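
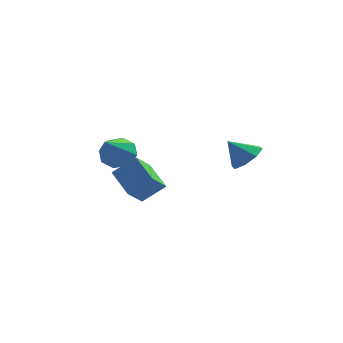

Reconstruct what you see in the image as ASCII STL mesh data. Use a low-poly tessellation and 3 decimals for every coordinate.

solid 
facet normal 0.670 -0.001 -0.742
outer loop
vertex 4.587 2.939 -0.674
vertex 4.045 2.96 -1.163
vertex 4.439 3.461 -0.808
endloop
endfacet
facet normal 0.225 0.302 0.927
outer loop
vertex 4.587 2.939 -0.674
vertex 4.439 3.461 -0.808
vertex 3.335 2.96 -0.377
endloop
endfacet
facet normal 0.670 -0.000 -0.743
outer loop
vertex 4.439 3.461 -0.808
vertex 4.045 2.96 -1.163
vertex 4.061 3.69 -1.149
endloop
endfacet
facet normal -0.103 0.769 0.631
outer loop
vertex 4.439 3.461 -0.808
vertex 4.061 3.69 -1.149
vertex 3.335 2.96 -0.377
endloop
endfacet
facet normal 0.670 -0.000 -0.742
outer loop
vertex 4.061 3.69 -1.149
vertex 4.045 2.96 -1.163
vertex 3.673 3.491 -1.499
endloop
endfacet
facet normal -0.583 0.788 0.198
outer loop
vertex 4.061 3.69 -1.149
vertex 3.673 3.491 -1.499
vertex 3.335 2.96 -0.377
endloop
endfacet
facet normal 0.671 0.000 -0.742
outer loop
vertex 3.673 3.491 -1.499
vertex 4.045 2.96 -1.163
vertex 3.504 2.981 -1.652
endloop
endfacet
facet normal -0.932 0.344 -0.118
outer loop
vertex 3.673 3.491 -1.499
vertex 3.504 2.981 -1.652
vertex 3.335 2.96 -0.377
endloop
endfacet
facet normal 0.671 -0.000 -0.742
outer loop
vertex 3.504 2.981 -1.652
vertex 4.045 2.96 -1.163
vertex 3.651 2.459 -1.519
endloop
endfacet
facet normal -0.945 -0.299 -0.130
outer loop
vertex 3.504 2.981 -1.652
vertex 3.651 2.459 -1.519
vertex 3.335 2.96 -0.377
endloop
endfacet
facet normal 0.671 -0.000 -0.742
outer loop
vertex 3.651 2.459 -1.519
vertex 4.045 2.96 -1.163
vertex 4.029 2.23 -1.177
endloop
endfacet
facet normal -0.617 -0.769 0.167
outer loop
vertex 3.651 2.459 -1.519
vertex 4.029 2.23 -1.177
vertex 3.335 2.96 -0.377
endloop
endfacet
facet normal 0.669 -0.000 -0.743
outer loop
vertex 4.029 2.23 -1.177
vertex 4.045 2.96 -1.163
vertex 4.417 2.429 -0.828
endloop
endfacet
facet normal -0.136 -0.788 0.601
outer loop
vertex 4.029 2.23 -1.177
vertex 4.417 2.429 -0.828
vertex 3.335 2.96 -0.377
endloop
endfacet
facet normal 0.670 0.001 -0.742
outer loop
vertex 4.417 2.429 -0.828
vertex 4.045 2.96 -1.163
vertex 4.587 2.939 -0.674
endloop
endfacet
facet normal 0.211 -0.346 0.914
outer loop
vertex 4.417 2.429 -0.828
vertex 4.587 2.939 -0.674
vertex 3.335 2.96 -0.377
endloop
endfacet
facet normal 0.152 0.745 -0.649
outer loop
vertex 0.117 2.747 -1.171
vertex -0.598 2.899 -1.164
vertex -0.02 3.119 -0.776
endloop
endfacet
facet normal 0.838 -0.221 0.499
outer loop
vertex 0.117 2.747 -1.171
vertex -0.02 3.119 -0.776
vertex -0.862 1.601 -0.036
endloop
endfacet
facet normal 0.152 0.745 -0.649
outer loop
vertex -0.02 3.119 -0.776
vertex -0.598 2.899 -1.164
vertex -0.494 3.361 -0.609
endloop
endfacet
facet normal 0.416 0.202 0.887
outer loop
vertex -0.02 3.119 -0.776
vertex -0.494 3.361 -0.609
vertex -0.862 1.601 -0.036
endloop
endfacet
facet normal 0.152 0.745 -0.649
outer loop
vertex -0.494 3.361 -0.609
vertex -0.598 2.899 -1.164
vertex -1.03 3.333 -0.767
endloop
endfacet
facet normal -0.282 0.350 0.893
outer loop
vertex -0.494 3.361 -0.609
vertex -1.03 3.333 -0.767
vertex -0.862 1.601 -0.036
endloop
endfacet
facet normal 0.152 0.745 -0.649
outer loop
vertex -1.03 3.333 -0.767
vertex -0.598 2.899 -1.164
vertex -1.312 3.05 -1.158
endloop
endfacet
facet normal -0.847 0.135 0.514
outer loop
vertex -1.03 3.333 -0.767
vertex -1.312 3.05 -1.158
vertex -0.862 1.601 -0.036
endloop
endfacet
facet normal 0.152 0.746 -0.648
outer loop
vertex -1.312 3.05 -1.158
vertex -0.598 2.899 -1.164
vertex -1.175 2.679 -1.553
endloop
endfacet
facet normal -0.948 -0.318 -0.030
outer loop
vertex -1.312 3.05 -1.158
vertex -1.175 2.679 -1.553
vertex -0.862 1.601 -0.036
endloop
endfacet
facet normal 0.153 0.746 -0.648
outer loop
vertex -1.175 2.679 -1.553
vertex -0.598 2.899 -1.164
vertex -0.701 2.437 -1.72
endloop
endfacet
facet normal -0.526 -0.741 -0.418
outer loop
vertex -1.175 2.679 -1.553
vertex -0.701 2.437 -1.72
vertex -0.862 1.601 -0.036
endloop
endfacet
facet normal 0.152 0.746 -0.648
outer loop
vertex -0.701 2.437 -1.72
vertex -0.598 2.899 -1.164
vertex -0.166 2.465 -1.562
endloop
endfacet
facet normal 0.172 -0.889 -0.425
outer loop
vertex -0.701 2.437 -1.72
vertex -0.166 2.465 -1.562
vertex -0.862 1.601 -0.036
endloop
endfacet
facet normal 0.152 0.746 -0.648
outer loop
vertex -0.166 2.465 -1.562
vertex -0.598 2.899 -1.164
vertex 0.117 2.747 -1.171
endloop
endfacet
facet normal 0.736 -0.675 -0.046
outer loop
vertex -0.166 2.465 -1.562
vertex 0.117 2.747 -1.171
vertex -0.862 1.601 -0.036
endloop
endfacet
facet normal -0.376 -0.649 0.661
outer loop
vertex 1.024 0.092 -1.0
vertex 0.321 1.046 -0.463
vertex 0.203 -0.127 -1.683
endloop
endfacet
facet normal 0.539 -0.734 -0.413
outer loop
vertex 0.599 0.554 -2.377
vertex 1.024 0.092 -1.0
vertex 0.203 -0.127 -1.683
endloop
endfacet
facet normal -0.377 -0.649 0.661
outer loop
vertex 0.203 -0.127 -1.683
vertex 0.321 1.046 -0.463
vertex -0.499 0.826 -1.147
endloop
endfacet
facet normal -0.752 -0.202 -0.627
outer loop
vertex -0.499 0.826 -1.147
vertex 0.599 0.554 -2.377
vertex 0.203 -0.127 -1.683
endloop
endfacet
facet normal 0.752 0.201 0.627
outer loop
vertex 1.024 0.092 -1.0
vertex 0.717 1.727 -1.157
vertex 0.321 1.046 -0.463
endloop
endfacet
facet normal 0.541 -0.733 -0.413
outer loop
vertex 1.419 0.774 -1.693
vertex 1.024 0.092 -1.0
vertex 0.599 0.554 -2.377
endloop
endfacet
facet normal 0.752 0.201 0.627
outer loop
vertex 1.419 0.774 -1.693
vertex 0.717 1.727 -1.157
vertex 1.024 0.092 -1.0
endloop
endfacet
facet normal -0.540 0.734 0.412
outer loop
vertex 0.321 1.046 -0.463
vertex 0.717 1.727 -1.157
vertex -0.499 0.826 -1.147
endloop
endfacet
facet normal -0.752 -0.201 -0.627
outer loop
vertex -0.104 1.508 -1.84
vertex 0.599 0.554 -2.377
vertex -0.499 0.826 -1.147
endloop
endfacet
facet normal -0.540 0.733 0.414
outer loop
vertex -0.499 0.826 -1.147
vertex 0.717 1.727 -1.157
vertex -0.104 1.508 -1.84
endloop
endfacet
facet normal 0.377 0.649 -0.661
outer loop
vertex -0.104 1.508 -1.84
vertex 1.419 0.774 -1.693
vertex 0.599 0.554 -2.377
endloop
endfacet
facet normal 0.377 0.649 -0.661
outer loop
vertex 0.717 1.727 -1.157
vertex 1.419 0.774 -1.693
vertex -0.104 1.508 -1.84
endloop
endfacet

endsolid


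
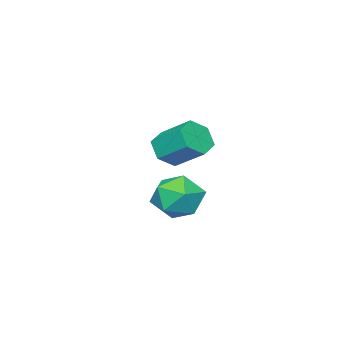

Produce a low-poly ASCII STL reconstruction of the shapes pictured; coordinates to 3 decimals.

solid 
facet normal 0.026 -0.838 -0.545
outer loop
vertex -0.273 -0.239 -2.393
vertex -0.91 0.054 -2.874
vertex -0.104 0.219 -3.089
endloop
endfacet
facet normal 0.980 -0.087 0.180
outer loop
vertex -0.273 -0.239 -2.393
vertex -0.104 0.219 -3.089
vertex -0.314 1.092 -1.526
endloop
endfacet
facet normal 0.980 -0.087 0.180
outer loop
vertex -0.314 1.092 -1.526
vertex -0.104 0.219 -3.089
vertex -0.145 1.551 -2.221
endloop
endfacet
facet normal -0.026 0.837 0.547
outer loop
vertex -0.314 1.092 -1.526
vertex -0.145 1.551 -2.221
vertex -0.95 1.386 -2.006
endloop
endfacet
facet normal 0.026 -0.838 -0.546
outer loop
vertex -0.104 0.219 -3.089
vertex -0.91 0.054 -2.874
vertex -0.741 0.512 -3.569
endloop
endfacet
facet normal 0.661 0.424 -0.619
outer loop
vertex -0.104 0.219 -3.089
vertex -0.741 0.512 -3.569
vertex -0.145 1.551 -2.221
endloop
endfacet
facet normal 0.662 0.423 -0.619
outer loop
vertex -0.145 1.551 -2.221
vertex -0.741 0.512 -3.569
vertex -0.781 1.844 -2.702
endloop
endfacet
facet normal -0.026 0.838 0.545
outer loop
vertex -0.145 1.551 -2.221
vertex -0.781 1.844 -2.702
vertex -0.95 1.386 -2.006
endloop
endfacet
facet normal 0.025 -0.838 -0.546
outer loop
vertex -0.741 0.512 -3.569
vertex -0.91 0.054 -2.874
vertex -1.546 0.348 -3.354
endloop
endfacet
facet normal -0.317 0.511 -0.799
outer loop
vertex -0.741 0.512 -3.569
vertex -1.546 0.348 -3.354
vertex -0.781 1.844 -2.702
endloop
endfacet
facet normal -0.318 0.511 -0.799
outer loop
vertex -0.781 1.844 -2.702
vertex -1.546 0.348 -3.354
vertex -1.587 1.679 -2.487
endloop
endfacet
facet normal -0.026 0.838 0.545
outer loop
vertex -0.781 1.844 -2.702
vertex -1.587 1.679 -2.487
vertex -0.95 1.386 -2.006
endloop
endfacet
facet normal 0.026 -0.837 -0.547
outer loop
vertex -1.546 0.348 -3.354
vertex -0.91 0.054 -2.874
vertex -1.715 -0.111 -2.659
endloop
endfacet
facet normal -0.980 0.087 -0.181
outer loop
vertex -1.546 0.348 -3.354
vertex -1.715 -0.111 -2.659
vertex -1.587 1.679 -2.487
endloop
endfacet
facet normal -0.980 0.087 -0.180
outer loop
vertex -1.587 1.679 -2.487
vertex -1.715 -0.111 -2.659
vertex -1.756 1.221 -1.791
endloop
endfacet
facet normal -0.026 0.838 0.545
outer loop
vertex -1.587 1.679 -2.487
vertex -1.756 1.221 -1.791
vertex -0.95 1.386 -2.006
endloop
endfacet
facet normal 0.026 -0.838 -0.545
outer loop
vertex -1.715 -0.111 -2.659
vertex -0.91 0.054 -2.874
vertex -1.079 -0.404 -2.178
endloop
endfacet
facet normal -0.662 -0.423 0.618
outer loop
vertex -1.715 -0.111 -2.659
vertex -1.079 -0.404 -2.178
vertex -1.756 1.221 -1.791
endloop
endfacet
facet normal -0.661 -0.423 0.619
outer loop
vertex -1.756 1.221 -1.791
vertex -1.079 -0.404 -2.178
vertex -1.119 0.928 -1.311
endloop
endfacet
facet normal -0.026 0.838 0.546
outer loop
vertex -1.756 1.221 -1.791
vertex -1.119 0.928 -1.311
vertex -0.95 1.386 -2.006
endloop
endfacet
facet normal 0.026 -0.838 -0.545
outer loop
vertex -1.079 -0.404 -2.178
vertex -0.91 0.054 -2.874
vertex -0.273 -0.239 -2.393
endloop
endfacet
facet normal 0.318 -0.511 0.799
outer loop
vertex -1.079 -0.404 -2.178
vertex -0.273 -0.239 -2.393
vertex -1.119 0.928 -1.311
endloop
endfacet
facet normal 0.317 -0.511 0.799
outer loop
vertex -1.119 0.928 -1.311
vertex -0.273 -0.239 -2.393
vertex -0.314 1.092 -1.526
endloop
endfacet
facet normal -0.025 0.838 0.546
outer loop
vertex -1.119 0.928 -1.311
vertex -0.314 1.092 -1.526
vertex -0.95 1.386 -2.006
endloop
endfacet
facet normal -0.918 0.397 -0.005
outer loop
vertex 2.438 4.091 -3.774
vertex 2.247 3.662 -2.845
vertex 2.66 4.616 -2.903
endloop
endfacet
facet normal -0.460 0.807 -0.369
outer loop
vertex 2.438 4.091 -3.774
vertex 2.66 4.616 -2.903
vertex 3.326 4.63 -3.703
endloop
endfacet
facet normal -0.180 0.413 -0.893
outer loop
vertex 2.438 4.091 -3.774
vertex 3.326 4.63 -3.703
vertex 3.323 3.685 -4.14
endloop
endfacet
facet normal -0.463 -0.240 -0.853
outer loop
vertex 2.438 4.091 -3.774
vertex 3.323 3.685 -4.14
vertex 2.656 3.087 -3.61
endloop
endfacet
facet normal -0.919 -0.249 -0.304
outer loop
vertex 2.438 4.091 -3.774
vertex 2.656 3.087 -3.61
vertex 2.247 3.662 -2.845
endloop
endfacet
facet normal 0.068 0.995 0.074
outer loop
vertex 3.326 4.63 -3.703
vertex 2.66 4.616 -2.903
vertex 3.684 4.533 -2.73
endloop
endfacet
facet normal -0.672 0.331 0.662
outer loop
vertex 2.66 4.616 -2.903
vertex 2.247 3.662 -2.845
vertex 3.017 3.935 -2.2
endloop
endfacet
facet normal -0.675 -0.716 0.177
outer loop
vertex 2.247 3.662 -2.845
vertex 2.656 3.087 -3.61
vertex 3.014 2.99 -2.637
endloop
endfacet
facet normal 0.063 -0.701 -0.711
outer loop
vertex 2.656 3.087 -3.61
vertex 3.323 3.685 -4.14
vertex 3.68 3.004 -3.437
endloop
endfacet
facet normal 0.522 0.357 -0.775
outer loop
vertex 3.323 3.685 -4.14
vertex 3.326 4.63 -3.703
vertex 4.093 3.958 -3.495
endloop
endfacet
facet normal 0.463 0.240 0.853
outer loop
vertex 3.902 3.529 -2.566
vertex 3.684 4.533 -2.73
vertex 3.017 3.935 -2.2
endloop
endfacet
facet normal 0.180 -0.413 0.893
outer loop
vertex 3.902 3.529 -2.566
vertex 3.017 3.935 -2.2
vertex 3.014 2.99 -2.637
endloop
endfacet
facet normal 0.460 -0.807 0.369
outer loop
vertex 3.902 3.529 -2.566
vertex 3.014 2.99 -2.637
vertex 3.68 3.004 -3.437
endloop
endfacet
facet normal 0.918 -0.397 0.005
outer loop
vertex 3.902 3.529 -2.566
vertex 3.68 3.004 -3.437
vertex 4.093 3.958 -3.495
endloop
endfacet
facet normal 0.919 0.249 0.304
outer loop
vertex 3.902 3.529 -2.566
vertex 4.093 3.958 -3.495
vertex 3.684 4.533 -2.73
endloop
endfacet
facet normal -0.063 0.701 0.711
outer loop
vertex 3.017 3.935 -2.2
vertex 3.684 4.533 -2.73
vertex 2.66 4.616 -2.903
endloop
endfacet
facet normal -0.522 -0.357 0.775
outer loop
vertex 3.014 2.99 -2.637
vertex 3.017 3.935 -2.2
vertex 2.247 3.662 -2.845
endloop
endfacet
facet normal -0.068 -0.995 -0.074
outer loop
vertex 3.68 3.004 -3.437
vertex 3.014 2.99 -2.637
vertex 2.656 3.087 -3.61
endloop
endfacet
facet normal 0.672 -0.331 -0.662
outer loop
vertex 4.093 3.958 -3.495
vertex 3.68 3.004 -3.437
vertex 3.323 3.685 -4.14
endloop
endfacet
facet normal 0.675 0.716 -0.177
outer loop
vertex 3.684 4.533 -2.73
vertex 4.093 3.958 -3.495
vertex 3.326 4.63 -3.703
endloop
endfacet

endsolid


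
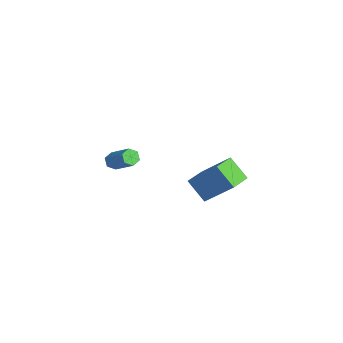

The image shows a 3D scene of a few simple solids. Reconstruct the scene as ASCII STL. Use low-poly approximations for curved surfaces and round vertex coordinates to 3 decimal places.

solid 
facet normal -0.588 0.791 -0.167
outer loop
vertex 3.128 3.138 1.09
vertex 4.098 3.639 0.047
vertex 2.068 2.028 -0.43
endloop
endfacet
facet normal -0.643 -0.332 0.691
outer loop
vertex 2.922 0.881 -0.187
vertex 3.128 3.138 1.09
vertex 2.068 2.028 -0.43
endloop
endfacet
facet normal -0.588 0.791 -0.167
outer loop
vertex 2.068 2.028 -0.43
vertex 4.098 3.639 0.047
vertex 3.038 2.529 -1.473
endloop
endfacet
facet normal -0.491 -0.514 -0.703
outer loop
vertex 3.038 2.529 -1.473
vertex 2.922 0.881 -0.187
vertex 2.068 2.028 -0.43
endloop
endfacet
facet normal 0.491 0.514 0.703
outer loop
vertex 3.128 3.138 1.09
vertex 4.952 2.492 0.29
vertex 4.098 3.639 0.047
endloop
endfacet
facet normal -0.643 -0.332 0.691
outer loop
vertex 3.982 1.991 1.333
vertex 3.128 3.138 1.09
vertex 2.922 0.881 -0.187
endloop
endfacet
facet normal 0.491 0.514 0.703
outer loop
vertex 3.982 1.991 1.333
vertex 4.952 2.492 0.29
vertex 3.128 3.138 1.09
endloop
endfacet
facet normal 0.643 0.332 -0.691
outer loop
vertex 4.098 3.639 0.047
vertex 4.952 2.492 0.29
vertex 3.038 2.529 -1.473
endloop
endfacet
facet normal -0.491 -0.514 -0.703
outer loop
vertex 3.892 1.382 -1.23
vertex 2.922 0.881 -0.187
vertex 3.038 2.529 -1.473
endloop
endfacet
facet normal 0.643 0.332 -0.691
outer loop
vertex 3.038 2.529 -1.473
vertex 4.952 2.492 0.29
vertex 3.892 1.382 -1.23
endloop
endfacet
facet normal 0.588 -0.791 0.167
outer loop
vertex 3.892 1.382 -1.23
vertex 3.982 1.991 1.333
vertex 2.922 0.881 -0.187
endloop
endfacet
facet normal 0.588 -0.791 0.167
outer loop
vertex 4.952 2.492 0.29
vertex 3.982 1.991 1.333
vertex 3.892 1.382 -1.23
endloop
endfacet
facet normal -0.742 -0.268 -0.615
outer loop
vertex -2.977 -0.741 -2.99
vertex -3.338 -0.722 -2.563
vertex -3.246 -0.265 -2.873
endloop
endfacet
facet normal 0.467 0.451 -0.761
outer loop
vertex -2.977 -0.741 -2.99
vertex -3.246 -0.265 -2.873
vertex -1.641 -0.258 -1.885
endloop
endfacet
facet normal 0.467 0.450 -0.761
outer loop
vertex -1.641 -0.258 -1.885
vertex -3.246 -0.265 -2.873
vertex -1.91 0.219 -1.768
endloop
endfacet
facet normal 0.743 0.268 0.614
outer loop
vertex -1.641 -0.258 -1.885
vertex -1.91 0.219 -1.768
vertex -2.002 -0.238 -1.457
endloop
endfacet
facet normal -0.743 -0.267 -0.614
outer loop
vertex -3.246 -0.265 -2.873
vertex -3.338 -0.722 -2.563
vertex -3.607 -0.245 -2.445
endloop
endfacet
facet normal -0.183 0.963 -0.200
outer loop
vertex -3.246 -0.265 -2.873
vertex -3.607 -0.245 -2.445
vertex -1.91 0.219 -1.768
endloop
endfacet
facet normal -0.184 0.963 -0.198
outer loop
vertex -1.91 0.219 -1.768
vertex -3.607 -0.245 -2.445
vertex -2.271 0.238 -1.34
endloop
endfacet
facet normal 0.742 0.268 0.614
outer loop
vertex -1.91 0.219 -1.768
vertex -2.271 0.238 -1.34
vertex -2.002 -0.238 -1.457
endloop
endfacet
facet normal -0.743 -0.267 -0.614
outer loop
vertex -3.607 -0.245 -2.445
vertex -3.338 -0.722 -2.563
vertex -3.699 -0.702 -2.135
endloop
endfacet
facet normal -0.650 0.512 0.562
outer loop
vertex -3.607 -0.245 -2.445
vertex -3.699 -0.702 -2.135
vertex -2.271 0.238 -1.34
endloop
endfacet
facet normal -0.650 0.512 0.562
outer loop
vertex -2.271 0.238 -1.34
vertex -3.699 -0.702 -2.135
vertex -2.363 -0.219 -1.03
endloop
endfacet
facet normal 0.742 0.268 0.615
outer loop
vertex -2.271 0.238 -1.34
vertex -2.363 -0.219 -1.03
vertex -2.002 -0.238 -1.457
endloop
endfacet
facet normal -0.743 -0.268 -0.614
outer loop
vertex -3.699 -0.702 -2.135
vertex -3.338 -0.722 -2.563
vertex -3.43 -1.179 -2.252
endloop
endfacet
facet normal -0.467 -0.450 0.761
outer loop
vertex -3.699 -0.702 -2.135
vertex -3.43 -1.179 -2.252
vertex -2.363 -0.219 -1.03
endloop
endfacet
facet normal -0.466 -0.451 0.761
outer loop
vertex -2.363 -0.219 -1.03
vertex -3.43 -1.179 -2.252
vertex -2.094 -0.695 -1.147
endloop
endfacet
facet normal 0.742 0.268 0.615
outer loop
vertex -2.363 -0.219 -1.03
vertex -2.094 -0.695 -1.147
vertex -2.002 -0.238 -1.457
endloop
endfacet
facet normal -0.742 -0.268 -0.614
outer loop
vertex -3.43 -1.179 -2.252
vertex -3.338 -0.722 -2.563
vertex -3.069 -1.198 -2.68
endloop
endfacet
facet normal 0.185 -0.963 0.198
outer loop
vertex -3.43 -1.179 -2.252
vertex -3.069 -1.198 -2.68
vertex -2.094 -0.695 -1.147
endloop
endfacet
facet normal 0.183 -0.963 0.199
outer loop
vertex -2.094 -0.695 -1.147
vertex -3.069 -1.198 -2.68
vertex -1.733 -0.715 -1.575
endloop
endfacet
facet normal 0.743 0.267 0.614
outer loop
vertex -2.094 -0.695 -1.147
vertex -1.733 -0.715 -1.575
vertex -2.002 -0.238 -1.457
endloop
endfacet
facet normal -0.742 -0.268 -0.615
outer loop
vertex -3.069 -1.198 -2.68
vertex -3.338 -0.722 -2.563
vertex -2.977 -0.741 -2.99
endloop
endfacet
facet normal 0.650 -0.512 -0.562
outer loop
vertex -3.069 -1.198 -2.68
vertex -2.977 -0.741 -2.99
vertex -1.733 -0.715 -1.575
endloop
endfacet
facet normal 0.650 -0.512 -0.562
outer loop
vertex -1.733 -0.715 -1.575
vertex -2.977 -0.741 -2.99
vertex -1.641 -0.258 -1.885
endloop
endfacet
facet normal 0.743 0.267 0.614
outer loop
vertex -1.733 -0.715 -1.575
vertex -1.641 -0.258 -1.885
vertex -2.002 -0.238 -1.457
endloop
endfacet

endsolid


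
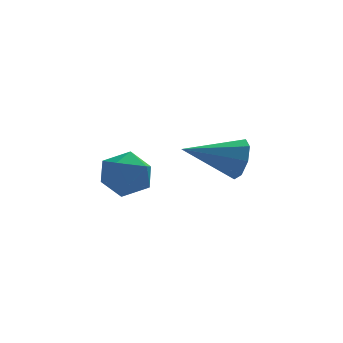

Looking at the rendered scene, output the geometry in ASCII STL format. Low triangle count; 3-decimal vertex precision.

solid 
facet normal 0.953 -0.011 -0.302
outer loop
vertex 0.847 0.552 -3.018
vertex 0.61 0.948 -3.78
vertex 0.868 1.232 -2.977
endloop
endfacet
facet normal -0.065 -0.058 0.996
outer loop
vertex 0.847 0.552 -3.018
vertex 0.868 1.232 -2.977
vertex -1.41 0.972 -3.14
endloop
endfacet
facet normal 0.953 -0.013 -0.302
outer loop
vertex 0.868 1.232 -2.977
vertex 0.61 0.948 -3.78
vertex 0.739 1.745 -3.406
endloop
endfacet
facet normal -0.126 0.618 0.776
outer loop
vertex 0.868 1.232 -2.977
vertex 0.739 1.745 -3.406
vertex -1.41 0.972 -3.14
endloop
endfacet
facet normal 0.953 -0.012 -0.302
outer loop
vertex 0.739 1.745 -3.406
vertex 0.61 0.948 -3.78
vertex 0.534 1.791 -4.054
endloop
endfacet
facet normal -0.315 0.934 0.166
outer loop
vertex 0.739 1.745 -3.406
vertex 0.534 1.791 -4.054
vertex -1.41 0.972 -3.14
endloop
endfacet
facet normal 0.953 -0.012 -0.302
outer loop
vertex 0.534 1.791 -4.054
vertex 0.61 0.948 -3.78
vertex 0.374 1.343 -4.542
endloop
endfacet
facet normal -0.522 0.707 -0.477
outer loop
vertex 0.534 1.791 -4.054
vertex 0.374 1.343 -4.542
vertex -1.41 0.972 -3.14
endloop
endfacet
facet normal 0.954 -0.011 -0.301
outer loop
vertex 0.374 1.343 -4.542
vertex 0.61 0.948 -3.78
vertex 0.353 0.663 -4.583
endloop
endfacet
facet normal -0.625 0.066 -0.778
outer loop
vertex 0.374 1.343 -4.542
vertex 0.353 0.663 -4.583
vertex -1.41 0.972 -3.14
endloop
endfacet
facet normal 0.954 -0.012 -0.301
outer loop
vertex 0.353 0.663 -4.583
vertex 0.61 0.948 -3.78
vertex 0.482 0.15 -4.154
endloop
endfacet
facet normal -0.564 -0.609 -0.558
outer loop
vertex 0.353 0.663 -4.583
vertex 0.482 0.15 -4.154
vertex -1.41 0.972 -3.14
endloop
endfacet
facet normal 0.953 -0.011 -0.302
outer loop
vertex 0.482 0.15 -4.154
vertex 0.61 0.948 -3.78
vertex 0.687 0.104 -3.506
endloop
endfacet
facet normal -0.374 -0.926 0.053
outer loop
vertex 0.482 0.15 -4.154
vertex 0.687 0.104 -3.506
vertex -1.41 0.972 -3.14
endloop
endfacet
facet normal 0.953 -0.011 -0.302
outer loop
vertex 0.687 0.104 -3.506
vertex 0.61 0.948 -3.78
vertex 0.847 0.552 -3.018
endloop
endfacet
facet normal -0.168 -0.698 0.696
outer loop
vertex 0.687 0.104 -3.506
vertex 0.847 0.552 -3.018
vertex -1.41 0.972 -3.14
endloop
endfacet
facet normal -0.177 0.765 0.619
outer loop
vertex -3.689 -0.977 -2.725
vertex -4.451 -1.459 -2.347
vertex -3.561 -1.568 -1.957
endloop
endfacet
facet normal 0.519 0.717 0.465
outer loop
vertex -3.689 -0.977 -2.725
vertex -3.561 -1.568 -1.957
vertex -2.91 -1.566 -2.686
endloop
endfacet
facet normal 0.593 0.768 -0.242
outer loop
vertex -3.689 -0.977 -2.725
vertex -2.91 -1.566 -2.686
vertex -3.397 -1.455 -3.526
endloop
endfacet
facet normal -0.057 0.848 -0.527
outer loop
vertex -3.689 -0.977 -2.725
vertex -3.397 -1.455 -3.526
vertex -4.35 -1.389 -3.317
endloop
endfacet
facet normal -0.533 0.846 0.006
outer loop
vertex -3.689 -0.977 -2.725
vertex -4.35 -1.389 -3.317
vertex -4.451 -1.459 -2.347
endloop
endfacet
facet normal 0.744 0.070 0.665
outer loop
vertex -2.91 -1.566 -2.686
vertex -3.561 -1.568 -1.957
vertex -3.19 -2.411 -2.283
endloop
endfacet
facet normal -0.382 0.148 0.912
outer loop
vertex -3.561 -1.568 -1.957
vertex -4.451 -1.459 -2.347
vertex -4.143 -2.345 -2.074
endloop
endfacet
facet normal -0.957 0.279 -0.079
outer loop
vertex -4.451 -1.459 -2.347
vertex -4.35 -1.389 -3.317
vertex -4.63 -2.234 -2.914
endloop
endfacet
facet normal -0.187 0.282 -0.941
outer loop
vertex -4.35 -1.389 -3.317
vertex -3.397 -1.455 -3.526
vertex -3.979 -2.232 -3.643
endloop
endfacet
facet normal 0.864 0.152 -0.481
outer loop
vertex -3.397 -1.455 -3.526
vertex -2.91 -1.566 -2.686
vertex -3.089 -2.341 -3.253
endloop
endfacet
facet normal 0.057 -0.848 0.527
outer loop
vertex -3.851 -2.823 -2.875
vertex -3.19 -2.411 -2.283
vertex -4.143 -2.345 -2.074
endloop
endfacet
facet normal -0.593 -0.768 0.242
outer loop
vertex -3.851 -2.823 -2.875
vertex -4.143 -2.345 -2.074
vertex -4.63 -2.234 -2.914
endloop
endfacet
facet normal -0.519 -0.717 -0.465
outer loop
vertex -3.851 -2.823 -2.875
vertex -4.63 -2.234 -2.914
vertex -3.979 -2.232 -3.643
endloop
endfacet
facet normal 0.177 -0.765 -0.619
outer loop
vertex -3.851 -2.823 -2.875
vertex -3.979 -2.232 -3.643
vertex -3.089 -2.341 -3.253
endloop
endfacet
facet normal 0.533 -0.846 -0.006
outer loop
vertex -3.851 -2.823 -2.875
vertex -3.089 -2.341 -3.253
vertex -3.19 -2.411 -2.283
endloop
endfacet
facet normal 0.187 -0.282 0.941
outer loop
vertex -4.143 -2.345 -2.074
vertex -3.19 -2.411 -2.283
vertex -3.561 -1.568 -1.957
endloop
endfacet
facet normal -0.864 -0.152 0.481
outer loop
vertex -4.63 -2.234 -2.914
vertex -4.143 -2.345 -2.074
vertex -4.451 -1.459 -2.347
endloop
endfacet
facet normal -0.744 -0.070 -0.665
outer loop
vertex -3.979 -2.232 -3.643
vertex -4.63 -2.234 -2.914
vertex -4.35 -1.389 -3.317
endloop
endfacet
facet normal 0.382 -0.148 -0.912
outer loop
vertex -3.089 -2.341 -3.253
vertex -3.979 -2.232 -3.643
vertex -3.397 -1.455 -3.526
endloop
endfacet
facet normal 0.957 -0.279 0.079
outer loop
vertex -3.19 -2.411 -2.283
vertex -3.089 -2.341 -3.253
vertex -2.91 -1.566 -2.686
endloop
endfacet

endsolid


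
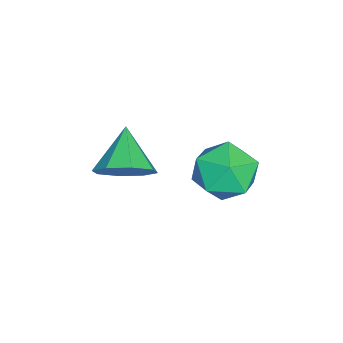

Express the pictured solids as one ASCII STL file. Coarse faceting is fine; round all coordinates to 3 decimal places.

solid 
facet normal -0.639 0.501 0.583
outer loop
vertex -3.303 2.134 0.953
vertex -2.714 1.785 1.898
vertex -2.422 2.78 1.363
endloop
endfacet
facet normal -0.574 0.817 -0.054
outer loop
vertex -3.303 2.134 0.953
vertex -2.422 2.78 1.363
vertex -2.543 2.619 0.213
endloop
endfacet
facet normal -0.758 0.343 -0.554
outer loop
vertex -3.303 2.134 0.953
vertex -2.543 2.619 0.213
vertex -2.91 1.526 0.038
endloop
endfacet
facet normal -0.937 -0.265 -0.227
outer loop
vertex -3.303 2.134 0.953
vertex -2.91 1.526 0.038
vertex -3.016 1.01 1.079
endloop
endfacet
facet normal -0.863 -0.167 0.476
outer loop
vertex -3.303 2.134 0.953
vertex -3.016 1.01 1.079
vertex -2.714 1.785 1.898
endloop
endfacet
facet normal 0.114 0.982 -0.150
outer loop
vertex -2.543 2.619 0.213
vertex -2.422 2.78 1.363
vertex -1.484 2.57 0.701
endloop
endfacet
facet normal 0.010 0.471 0.882
outer loop
vertex -2.422 2.78 1.363
vertex -2.714 1.785 1.898
vertex -1.59 2.054 1.742
endloop
endfacet
facet normal -0.355 -0.610 0.708
outer loop
vertex -2.714 1.785 1.898
vertex -3.016 1.01 1.079
vertex -1.957 0.961 1.567
endloop
endfacet
facet normal -0.475 -0.768 -0.429
outer loop
vertex -3.016 1.01 1.079
vertex -2.91 1.526 0.038
vertex -2.078 0.8 0.417
endloop
endfacet
facet normal -0.185 0.216 -0.959
outer loop
vertex -2.91 1.526 0.038
vertex -2.543 2.619 0.213
vertex -1.786 1.795 -0.118
endloop
endfacet
facet normal 0.937 0.265 0.227
outer loop
vertex -1.197 1.446 0.827
vertex -1.484 2.57 0.701
vertex -1.59 2.054 1.742
endloop
endfacet
facet normal 0.758 -0.343 0.554
outer loop
vertex -1.197 1.446 0.827
vertex -1.59 2.054 1.742
vertex -1.957 0.961 1.567
endloop
endfacet
facet normal 0.574 -0.817 0.054
outer loop
vertex -1.197 1.446 0.827
vertex -1.957 0.961 1.567
vertex -2.078 0.8 0.417
endloop
endfacet
facet normal 0.639 -0.501 -0.583
outer loop
vertex -1.197 1.446 0.827
vertex -2.078 0.8 0.417
vertex -1.786 1.795 -0.118
endloop
endfacet
facet normal 0.863 0.167 -0.476
outer loop
vertex -1.197 1.446 0.827
vertex -1.786 1.795 -0.118
vertex -1.484 2.57 0.701
endloop
endfacet
facet normal 0.475 0.768 0.429
outer loop
vertex -1.59 2.054 1.742
vertex -1.484 2.57 0.701
vertex -2.422 2.78 1.363
endloop
endfacet
facet normal 0.185 -0.216 0.959
outer loop
vertex -1.957 0.961 1.567
vertex -1.59 2.054 1.742
vertex -2.714 1.785 1.898
endloop
endfacet
facet normal -0.114 -0.982 0.150
outer loop
vertex -2.078 0.8 0.417
vertex -1.957 0.961 1.567
vertex -3.016 1.01 1.079
endloop
endfacet
facet normal -0.010 -0.471 -0.882
outer loop
vertex -1.786 1.795 -0.118
vertex -2.078 0.8 0.417
vertex -2.91 1.526 0.038
endloop
endfacet
facet normal 0.355 0.610 -0.708
outer loop
vertex -1.484 2.57 0.701
vertex -1.786 1.795 -0.118
vertex -2.543 2.619 0.213
endloop
endfacet
facet normal 0.778 0.174 -0.603
outer loop
vertex -1.88 -1.02 0.781
vertex -2.422 -1.374 -0.02
vertex -2.288 -0.451 0.419
endloop
endfacet
facet normal -0.071 0.498 0.864
outer loop
vertex -1.88 -1.02 0.781
vertex -2.288 -0.451 0.419
vertex -3.738 -1.666 1.0
endloop
endfacet
facet normal 0.779 0.174 -0.603
outer loop
vertex -2.288 -0.451 0.419
vertex -2.422 -1.374 -0.02
vertex -2.774 -0.423 -0.201
endloop
endfacet
facet normal -0.482 0.773 0.413
outer loop
vertex -2.288 -0.451 0.419
vertex -2.774 -0.423 -0.201
vertex -3.738 -1.666 1.0
endloop
endfacet
facet normal 0.778 0.173 -0.604
outer loop
vertex -2.774 -0.423 -0.201
vertex -2.422 -1.374 -0.02
vertex -3.055 -0.951 -0.714
endloop
endfacet
facet normal -0.832 0.544 -0.105
outer loop
vertex -2.774 -0.423 -0.201
vertex -3.055 -0.951 -0.714
vertex -3.738 -1.666 1.0
endloop
endfacet
facet normal 0.778 0.173 -0.604
outer loop
vertex -3.055 -0.951 -0.714
vertex -2.422 -1.374 -0.02
vertex -2.965 -1.727 -0.821
endloop
endfacet
facet normal -0.920 -0.053 -0.389
outer loop
vertex -3.055 -0.951 -0.714
vertex -2.965 -1.727 -0.821
vertex -3.738 -1.666 1.0
endloop
endfacet
facet normal 0.778 0.174 -0.604
outer loop
vertex -2.965 -1.727 -0.821
vertex -2.422 -1.374 -0.02
vertex -2.557 -2.296 -0.459
endloop
endfacet
facet normal -0.692 -0.669 -0.271
outer loop
vertex -2.965 -1.727 -0.821
vertex -2.557 -2.296 -0.459
vertex -3.738 -1.666 1.0
endloop
endfacet
facet normal 0.778 0.173 -0.603
outer loop
vertex -2.557 -2.296 -0.459
vertex -2.422 -1.374 -0.02
vertex -2.07 -2.324 0.161
endloop
endfacet
facet normal -0.282 -0.943 0.179
outer loop
vertex -2.557 -2.296 -0.459
vertex -2.07 -2.324 0.161
vertex -3.738 -1.666 1.0
endloop
endfacet
facet normal 0.778 0.173 -0.603
outer loop
vertex -2.07 -2.324 0.161
vertex -2.422 -1.374 -0.02
vertex -1.79 -1.796 0.674
endloop
endfacet
facet normal 0.069 -0.714 0.697
outer loop
vertex -2.07 -2.324 0.161
vertex -1.79 -1.796 0.674
vertex -3.738 -1.666 1.0
endloop
endfacet
facet normal 0.778 0.173 -0.603
outer loop
vertex -1.79 -1.796 0.674
vertex -2.422 -1.374 -0.02
vertex -1.88 -1.02 0.781
endloop
endfacet
facet normal 0.156 -0.117 0.981
outer loop
vertex -1.79 -1.796 0.674
vertex -1.88 -1.02 0.781
vertex -3.738 -1.666 1.0
endloop
endfacet

endsolid


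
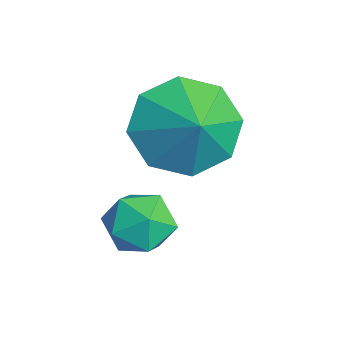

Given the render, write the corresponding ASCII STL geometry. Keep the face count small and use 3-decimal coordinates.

solid 
facet normal -0.710 0.612 0.349
outer loop
vertex -0.502 -0.49 0.108
vertex -0.792 -1.014 0.437
vertex -0.314 -0.637 0.748
endloop
endfacet
facet normal -0.095 0.964 0.249
outer loop
vertex -0.502 -0.49 0.108
vertex -0.314 -0.637 0.748
vertex 0.158 -0.47 0.283
endloop
endfacet
facet normal 0.088 0.896 -0.436
outer loop
vertex -0.502 -0.49 0.108
vertex 0.158 -0.47 0.283
vertex -0.029 -0.743 -0.316
endloop
endfacet
facet normal -0.412 0.503 -0.760
outer loop
vertex -0.502 -0.49 0.108
vertex -0.029 -0.743 -0.316
vertex -0.616 -1.079 -0.22
endloop
endfacet
facet normal -0.904 0.328 -0.275
outer loop
vertex -0.502 -0.49 0.108
vertex -0.616 -1.079 -0.22
vertex -0.792 -1.014 0.437
endloop
endfacet
facet normal 0.407 0.646 0.645
outer loop
vertex 0.158 -0.47 0.283
vertex -0.314 -0.637 0.748
vertex 0.276 -0.981 0.72
endloop
endfacet
facet normal -0.586 0.078 0.806
outer loop
vertex -0.314 -0.637 0.748
vertex -0.792 -1.014 0.437
vertex -0.311 -1.317 0.816
endloop
endfacet
facet normal -0.901 -0.382 -0.204
outer loop
vertex -0.792 -1.014 0.437
vertex -0.616 -1.079 -0.22
vertex -0.498 -1.59 0.217
endloop
endfacet
facet normal -0.105 -0.099 -0.989
outer loop
vertex -0.616 -1.079 -0.22
vertex -0.029 -0.743 -0.316
vertex -0.026 -1.423 -0.248
endloop
endfacet
facet normal 0.704 0.537 -0.465
outer loop
vertex -0.029 -0.743 -0.316
vertex 0.158 -0.47 0.283
vertex 0.452 -1.046 0.063
endloop
endfacet
facet normal 0.412 -0.503 0.760
outer loop
vertex 0.162 -1.57 0.392
vertex 0.276 -0.981 0.72
vertex -0.311 -1.317 0.816
endloop
endfacet
facet normal -0.088 -0.896 0.436
outer loop
vertex 0.162 -1.57 0.392
vertex -0.311 -1.317 0.816
vertex -0.498 -1.59 0.217
endloop
endfacet
facet normal 0.095 -0.964 -0.249
outer loop
vertex 0.162 -1.57 0.392
vertex -0.498 -1.59 0.217
vertex -0.026 -1.423 -0.248
endloop
endfacet
facet normal 0.710 -0.612 -0.349
outer loop
vertex 0.162 -1.57 0.392
vertex -0.026 -1.423 -0.248
vertex 0.452 -1.046 0.063
endloop
endfacet
facet normal 0.904 -0.328 0.275
outer loop
vertex 0.162 -1.57 0.392
vertex 0.452 -1.046 0.063
vertex 0.276 -0.981 0.72
endloop
endfacet
facet normal 0.105 0.099 0.989
outer loop
vertex -0.311 -1.317 0.816
vertex 0.276 -0.981 0.72
vertex -0.314 -0.637 0.748
endloop
endfacet
facet normal -0.704 -0.537 0.465
outer loop
vertex -0.498 -1.59 0.217
vertex -0.311 -1.317 0.816
vertex -0.792 -1.014 0.437
endloop
endfacet
facet normal -0.407 -0.646 -0.645
outer loop
vertex -0.026 -1.423 -0.248
vertex -0.498 -1.59 0.217
vertex -0.616 -1.079 -0.22
endloop
endfacet
facet normal 0.586 -0.078 -0.806
outer loop
vertex 0.452 -1.046 0.063
vertex -0.026 -1.423 -0.248
vertex -0.029 -0.743 -0.316
endloop
endfacet
facet normal 0.901 0.382 0.204
outer loop
vertex 0.276 -0.981 0.72
vertex 0.452 -1.046 0.063
vertex 0.158 -0.47 0.283
endloop
endfacet
facet normal -0.792 -0.027 -0.609
outer loop
vertex -0.964 0.096 0.509
vertex -1.586 0.156 1.315
vertex -1.135 0.833 0.699
endloop
endfacet
facet normal 0.958 0.256 -0.131
outer loop
vertex -0.964 0.096 0.509
vertex -1.135 0.833 0.699
vertex -0.794 0.184 1.925
endloop
endfacet
facet normal -0.792 -0.027 -0.610
outer loop
vertex -1.135 0.833 0.699
vertex -1.586 0.156 1.315
vertex -1.571 1.174 1.25
endloop
endfacet
facet normal 0.723 0.673 0.155
outer loop
vertex -1.135 0.833 0.699
vertex -1.571 1.174 1.25
vertex -0.794 0.184 1.925
endloop
endfacet
facet normal -0.792 -0.027 -0.610
outer loop
vertex -1.571 1.174 1.25
vertex -1.586 0.156 1.315
vertex -2.016 0.919 1.839
endloop
endfacet
facet normal 0.383 0.706 0.595
outer loop
vertex -1.571 1.174 1.25
vertex -2.016 0.919 1.839
vertex -0.794 0.184 1.925
endloop
endfacet
facet normal -0.792 -0.028 -0.609
outer loop
vertex -2.016 0.919 1.839
vertex -1.586 0.156 1.315
vertex -2.208 0.217 2.121
endloop
endfacet
facet normal 0.137 0.337 0.932
outer loop
vertex -2.016 0.919 1.839
vertex -2.208 0.217 2.121
vertex -0.794 0.184 1.925
endloop
endfacet
facet normal -0.792 -0.027 -0.609
outer loop
vertex -2.208 0.217 2.121
vertex -1.586 0.156 1.315
vertex -2.037 -0.521 1.931
endloop
endfacet
facet normal 0.129 -0.219 0.967
outer loop
vertex -2.208 0.217 2.121
vertex -2.037 -0.521 1.931
vertex -0.794 0.184 1.925
endloop
endfacet
facet normal -0.792 -0.027 -0.610
outer loop
vertex -2.037 -0.521 1.931
vertex -1.586 0.156 1.315
vertex -1.601 -0.861 1.38
endloop
endfacet
facet normal 0.364 -0.636 0.680
outer loop
vertex -2.037 -0.521 1.931
vertex -1.601 -0.861 1.38
vertex -0.794 0.184 1.925
endloop
endfacet
facet normal -0.793 -0.027 -0.609
outer loop
vertex -1.601 -0.861 1.38
vertex -1.586 0.156 1.315
vertex -1.157 -0.606 0.791
endloop
endfacet
facet normal 0.703 -0.669 0.241
outer loop
vertex -1.601 -0.861 1.38
vertex -1.157 -0.606 0.791
vertex -0.794 0.184 1.925
endloop
endfacet
facet normal -0.792 -0.027 -0.609
outer loop
vertex -1.157 -0.606 0.791
vertex -1.586 0.156 1.315
vertex -0.964 0.096 0.509
endloop
endfacet
facet normal 0.949 -0.299 -0.095
outer loop
vertex -1.157 -0.606 0.791
vertex -0.964 0.096 0.509
vertex -0.794 0.184 1.925
endloop
endfacet

endsolid


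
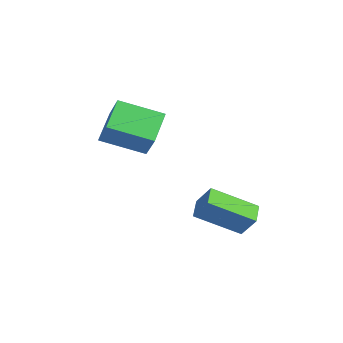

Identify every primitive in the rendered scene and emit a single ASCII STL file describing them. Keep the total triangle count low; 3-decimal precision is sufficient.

solid 
facet normal -0.535 -0.770 0.347
outer loop
vertex 0.572 -1.944 1.96
vertex -0.353 -0.924 2.795
vertex -0.239 -1.842 0.936
endloop
endfacet
facet normal 0.575 -0.633 -0.518
outer loop
vertex 0.793 -0.356 0.265
vertex 0.572 -1.944 1.96
vertex -0.239 -1.842 0.936
endloop
endfacet
facet normal -0.535 -0.770 0.348
outer loop
vertex -0.239 -1.842 0.936
vertex -0.353 -0.924 2.795
vertex -1.164 -0.823 1.771
endloop
endfacet
facet normal -0.620 0.078 -0.781
outer loop
vertex -1.164 -0.823 1.771
vertex 0.793 -0.356 0.265
vertex -0.239 -1.842 0.936
endloop
endfacet
facet normal 0.620 -0.078 0.781
outer loop
vertex 0.572 -1.944 1.96
vertex 0.679 0.562 2.124
vertex -0.353 -0.924 2.795
endloop
endfacet
facet normal 0.575 -0.633 -0.518
outer loop
vertex 1.604 -0.457 1.289
vertex 0.572 -1.944 1.96
vertex 0.793 -0.356 0.265
endloop
endfacet
facet normal 0.620 -0.078 0.781
outer loop
vertex 1.604 -0.457 1.289
vertex 0.679 0.562 2.124
vertex 0.572 -1.944 1.96
endloop
endfacet
facet normal -0.575 0.633 0.518
outer loop
vertex -0.353 -0.924 2.795
vertex 0.679 0.562 2.124
vertex -1.164 -0.823 1.771
endloop
endfacet
facet normal -0.620 0.078 -0.781
outer loop
vertex -0.132 0.664 1.1
vertex 0.793 -0.356 0.265
vertex -1.164 -0.823 1.771
endloop
endfacet
facet normal -0.575 0.633 0.518
outer loop
vertex -1.164 -0.823 1.771
vertex 0.679 0.562 2.124
vertex -0.132 0.664 1.1
endloop
endfacet
facet normal 0.535 0.770 -0.348
outer loop
vertex -0.132 0.664 1.1
vertex 1.604 -0.457 1.289
vertex 0.793 -0.356 0.265
endloop
endfacet
facet normal 0.535 0.770 -0.347
outer loop
vertex 0.679 0.562 2.124
vertex 1.604 -0.457 1.289
vertex -0.132 0.664 1.1
endloop
endfacet
facet normal -0.727 0.596 0.341
outer loop
vertex 1.948 1.157 -2.173
vertex 2.58 1.405 -1.257
vertex 2.794 2.773 -3.193
endloop
endfacet
facet normal -0.554 -0.217 -0.804
outer loop
vertex 3.5 2.195 -3.523
vertex 1.948 1.157 -2.173
vertex 2.794 2.773 -3.193
endloop
endfacet
facet normal -0.727 0.596 0.341
outer loop
vertex 2.794 2.773 -3.193
vertex 2.58 1.405 -1.257
vertex 3.426 3.021 -2.277
endloop
endfacet
facet normal 0.405 0.773 -0.488
outer loop
vertex 3.426 3.021 -2.277
vertex 3.5 2.195 -3.523
vertex 2.794 2.773 -3.193
endloop
endfacet
facet normal -0.405 -0.773 0.488
outer loop
vertex 1.948 1.157 -2.173
vertex 3.286 0.827 -1.587
vertex 2.58 1.405 -1.257
endloop
endfacet
facet normal -0.554 -0.217 -0.804
outer loop
vertex 2.654 0.579 -2.503
vertex 1.948 1.157 -2.173
vertex 3.5 2.195 -3.523
endloop
endfacet
facet normal -0.405 -0.773 0.488
outer loop
vertex 2.654 0.579 -2.503
vertex 3.286 0.827 -1.587
vertex 1.948 1.157 -2.173
endloop
endfacet
facet normal 0.554 0.217 0.804
outer loop
vertex 2.58 1.405 -1.257
vertex 3.286 0.827 -1.587
vertex 3.426 3.021 -2.277
endloop
endfacet
facet normal 0.405 0.773 -0.488
outer loop
vertex 4.132 2.443 -2.607
vertex 3.5 2.195 -3.523
vertex 3.426 3.021 -2.277
endloop
endfacet
facet normal 0.554 0.217 0.804
outer loop
vertex 3.426 3.021 -2.277
vertex 3.286 0.827 -1.587
vertex 4.132 2.443 -2.607
endloop
endfacet
facet normal 0.727 -0.596 -0.341
outer loop
vertex 4.132 2.443 -2.607
vertex 2.654 0.579 -2.503
vertex 3.5 2.195 -3.523
endloop
endfacet
facet normal 0.727 -0.596 -0.341
outer loop
vertex 3.286 0.827 -1.587
vertex 2.654 0.579 -2.503
vertex 4.132 2.443 -2.607
endloop
endfacet

endsolid


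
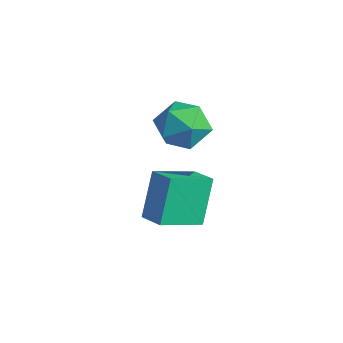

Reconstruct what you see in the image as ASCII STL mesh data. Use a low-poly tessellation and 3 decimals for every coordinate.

solid 
facet normal -0.961 -0.075 -0.266
outer loop
vertex -4.422 -0.152 1.1
vertex -4.348 1.587 0.34
vertex -3.87 -0.95 -0.672
endloop
endfacet
facet normal -0.039 -0.916 0.400
outer loop
vertex -2.812 -0.867 -0.38
vertex -4.422 -0.152 1.1
vertex -3.87 -0.95 -0.672
endloop
endfacet
facet normal -0.961 -0.075 -0.266
outer loop
vertex -3.87 -0.95 -0.672
vertex -4.348 1.587 0.34
vertex -3.795 0.79 -1.432
endloop
endfacet
facet normal 0.273 -0.395 -0.877
outer loop
vertex -3.795 0.79 -1.432
vertex -2.812 -0.867 -0.38
vertex -3.87 -0.95 -0.672
endloop
endfacet
facet normal -0.273 0.395 0.877
outer loop
vertex -4.422 -0.152 1.1
vertex -3.29 1.67 0.632
vertex -4.348 1.587 0.34
endloop
endfacet
facet normal -0.039 -0.916 0.400
outer loop
vertex -3.365 -0.07 1.392
vertex -4.422 -0.152 1.1
vertex -2.812 -0.867 -0.38
endloop
endfacet
facet normal -0.273 0.395 0.877
outer loop
vertex -3.365 -0.07 1.392
vertex -3.29 1.67 0.632
vertex -4.422 -0.152 1.1
endloop
endfacet
facet normal 0.039 0.916 -0.400
outer loop
vertex -4.348 1.587 0.34
vertex -3.29 1.67 0.632
vertex -3.795 0.79 -1.432
endloop
endfacet
facet normal 0.273 -0.395 -0.877
outer loop
vertex -2.738 0.872 -1.14
vertex -2.812 -0.867 -0.38
vertex -3.795 0.79 -1.432
endloop
endfacet
facet normal 0.039 0.916 -0.400
outer loop
vertex -3.795 0.79 -1.432
vertex -3.29 1.67 0.632
vertex -2.738 0.872 -1.14
endloop
endfacet
facet normal 0.961 0.075 0.266
outer loop
vertex -2.738 0.872 -1.14
vertex -3.365 -0.07 1.392
vertex -2.812 -0.867 -0.38
endloop
endfacet
facet normal 0.961 0.075 0.266
outer loop
vertex -3.29 1.67 0.632
vertex -3.365 -0.07 1.392
vertex -2.738 0.872 -1.14
endloop
endfacet
facet normal -0.809 0.584 0.061
outer loop
vertex -4.871 1.041 3.016
vertex -4.784 1.045 4.138
vertex -4.26 1.834 3.531
endloop
endfacet
facet normal -0.454 0.704 -0.546
outer loop
vertex -4.871 1.041 3.016
vertex -4.26 1.834 3.531
vertex -3.877 1.351 2.59
endloop
endfacet
facet normal -0.416 0.089 -0.905
outer loop
vertex -4.871 1.041 3.016
vertex -3.877 1.351 2.59
vertex -4.164 0.264 2.615
endloop
endfacet
facet normal -0.748 -0.413 -0.520
outer loop
vertex -4.871 1.041 3.016
vertex -4.164 0.264 2.615
vertex -4.724 0.074 3.572
endloop
endfacet
facet normal -0.991 -0.106 0.077
outer loop
vertex -4.871 1.041 3.016
vertex -4.724 0.074 3.572
vertex -4.784 1.045 4.138
endloop
endfacet
facet normal 0.211 0.902 -0.377
outer loop
vertex -3.877 1.351 2.59
vertex -4.26 1.834 3.531
vertex -3.176 1.546 3.448
endloop
endfacet
facet normal -0.364 0.708 0.605
outer loop
vertex -4.26 1.834 3.531
vertex -4.784 1.045 4.138
vertex -3.736 1.356 4.405
endloop
endfacet
facet normal -0.659 -0.409 0.631
outer loop
vertex -4.784 1.045 4.138
vertex -4.724 0.074 3.572
vertex -4.023 0.269 4.43
endloop
endfacet
facet normal -0.266 -0.904 -0.335
outer loop
vertex -4.724 0.074 3.572
vertex -4.164 0.264 2.615
vertex -3.64 -0.214 3.489
endloop
endfacet
facet normal 0.272 -0.094 -0.958
outer loop
vertex -4.164 0.264 2.615
vertex -3.877 1.351 2.59
vertex -3.116 0.575 2.882
endloop
endfacet
facet normal 0.748 0.413 0.520
outer loop
vertex -3.029 0.579 4.004
vertex -3.176 1.546 3.448
vertex -3.736 1.356 4.405
endloop
endfacet
facet normal 0.416 -0.089 0.905
outer loop
vertex -3.029 0.579 4.004
vertex -3.736 1.356 4.405
vertex -4.023 0.269 4.43
endloop
endfacet
facet normal 0.454 -0.704 0.546
outer loop
vertex -3.029 0.579 4.004
vertex -4.023 0.269 4.43
vertex -3.64 -0.214 3.489
endloop
endfacet
facet normal 0.809 -0.584 -0.061
outer loop
vertex -3.029 0.579 4.004
vertex -3.64 -0.214 3.489
vertex -3.116 0.575 2.882
endloop
endfacet
facet normal 0.991 0.106 -0.077
outer loop
vertex -3.029 0.579 4.004
vertex -3.116 0.575 2.882
vertex -3.176 1.546 3.448
endloop
endfacet
facet normal 0.266 0.904 0.335
outer loop
vertex -3.736 1.356 4.405
vertex -3.176 1.546 3.448
vertex -4.26 1.834 3.531
endloop
endfacet
facet normal -0.272 0.094 0.958
outer loop
vertex -4.023 0.269 4.43
vertex -3.736 1.356 4.405
vertex -4.784 1.045 4.138
endloop
endfacet
facet normal -0.211 -0.902 0.377
outer loop
vertex -3.64 -0.214 3.489
vertex -4.023 0.269 4.43
vertex -4.724 0.074 3.572
endloop
endfacet
facet normal 0.364 -0.708 -0.605
outer loop
vertex -3.116 0.575 2.882
vertex -3.64 -0.214 3.489
vertex -4.164 0.264 2.615
endloop
endfacet
facet normal 0.659 0.409 -0.631
outer loop
vertex -3.176 1.546 3.448
vertex -3.116 0.575 2.882
vertex -3.877 1.351 2.59
endloop
endfacet

endsolid


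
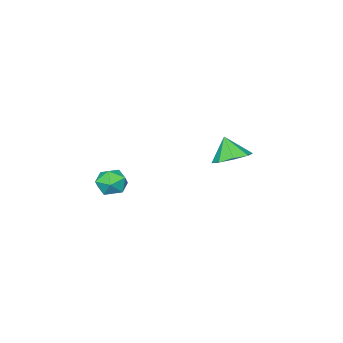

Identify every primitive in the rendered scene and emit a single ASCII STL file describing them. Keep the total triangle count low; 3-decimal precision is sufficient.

solid 
facet normal 0.073 0.484 -0.872
outer loop
vertex -1.59 -0.475 3.449
vertex -2.19 -1.174 3.011
vertex -2.346 -0.287 3.49
endloop
endfacet
facet normal 0.151 0.413 0.898
outer loop
vertex -1.59 -0.475 3.449
vertex -2.346 -0.287 3.49
vertex -2.29 -1.826 4.189
endloop
endfacet
facet normal 0.074 0.484 -0.872
outer loop
vertex -2.346 -0.287 3.49
vertex -2.19 -1.174 3.011
vertex -3.011 -0.618 3.25
endloop
endfacet
facet normal -0.468 0.351 0.811
outer loop
vertex -2.346 -0.287 3.49
vertex -3.011 -0.618 3.25
vertex -2.29 -1.826 4.189
endloop
endfacet
facet normal 0.074 0.484 -0.872
outer loop
vertex -3.011 -0.618 3.25
vertex -2.19 -1.174 3.011
vertex -3.195 -1.275 2.87
endloop
endfacet
facet normal -0.837 -0.079 0.541
outer loop
vertex -3.011 -0.618 3.25
vertex -3.195 -1.275 2.87
vertex -2.29 -1.826 4.189
endloop
endfacet
facet normal 0.074 0.484 -0.872
outer loop
vertex -3.195 -1.275 2.87
vertex -2.19 -1.174 3.011
vertex -2.79 -1.872 2.573
endloop
endfacet
facet normal -0.740 -0.625 0.247
outer loop
vertex -3.195 -1.275 2.87
vertex -2.79 -1.872 2.573
vertex -2.29 -1.826 4.189
endloop
endfacet
facet normal 0.075 0.483 -0.872
outer loop
vertex -2.79 -1.872 2.573
vertex -2.19 -1.174 3.011
vertex -2.034 -2.061 2.533
endloop
endfacet
facet normal -0.236 -0.966 0.101
outer loop
vertex -2.79 -1.872 2.573
vertex -2.034 -2.061 2.533
vertex -2.29 -1.826 4.189
endloop
endfacet
facet normal 0.074 0.483 -0.872
outer loop
vertex -2.034 -2.061 2.533
vertex -2.19 -1.174 3.011
vertex -1.369 -1.73 2.773
endloop
endfacet
facet normal 0.383 -0.905 0.188
outer loop
vertex -2.034 -2.061 2.533
vertex -1.369 -1.73 2.773
vertex -2.29 -1.826 4.189
endloop
endfacet
facet normal 0.074 0.483 -0.873
outer loop
vertex -1.369 -1.73 2.773
vertex -2.19 -1.174 3.011
vertex -1.185 -1.073 3.152
endloop
endfacet
facet normal 0.752 -0.474 0.457
outer loop
vertex -1.369 -1.73 2.773
vertex -1.185 -1.073 3.152
vertex -2.29 -1.826 4.189
endloop
endfacet
facet normal 0.074 0.483 -0.872
outer loop
vertex -1.185 -1.073 3.152
vertex -2.19 -1.174 3.011
vertex -1.59 -0.475 3.449
endloop
endfacet
facet normal 0.656 0.071 0.751
outer loop
vertex -1.185 -1.073 3.152
vertex -1.59 -0.475 3.449
vertex -2.29 -1.826 4.189
endloop
endfacet
facet normal -0.528 0.847 -0.062
outer loop
vertex 3.878 -2.235 2.696
vertex 3.153 -2.675 2.853
vertex 3.607 -2.344 3.507
endloop
endfacet
facet normal 0.133 0.975 0.176
outer loop
vertex 3.878 -2.235 2.696
vertex 3.607 -2.344 3.507
vertex 4.444 -2.424 3.318
endloop
endfacet
facet normal 0.594 0.740 -0.316
outer loop
vertex 3.878 -2.235 2.696
vertex 4.444 -2.424 3.318
vertex 4.509 -2.805 2.548
endloop
endfacet
facet normal 0.219 0.465 -0.858
outer loop
vertex 3.878 -2.235 2.696
vertex 4.509 -2.805 2.548
vertex 3.711 -2.96 2.26
endloop
endfacet
facet normal -0.474 0.531 -0.702
outer loop
vertex 3.878 -2.235 2.696
vertex 3.711 -2.96 2.26
vertex 3.153 -2.675 2.853
endloop
endfacet
facet normal 0.231 0.595 0.770
outer loop
vertex 4.444 -2.424 3.318
vertex 3.607 -2.344 3.507
vertex 4.069 -2.98 3.86
endloop
endfacet
facet normal -0.838 0.387 0.385
outer loop
vertex 3.607 -2.344 3.507
vertex 3.153 -2.675 2.853
vertex 3.271 -3.135 3.572
endloop
endfacet
facet normal -0.752 -0.124 -0.648
outer loop
vertex 3.153 -2.675 2.853
vertex 3.711 -2.96 2.26
vertex 3.336 -3.516 2.802
endloop
endfacet
facet normal 0.370 -0.231 -0.900
outer loop
vertex 3.711 -2.96 2.26
vertex 4.509 -2.805 2.548
vertex 4.173 -3.596 2.613
endloop
endfacet
facet normal 0.977 0.214 -0.023
outer loop
vertex 4.509 -2.805 2.548
vertex 4.444 -2.424 3.318
vertex 4.627 -3.265 3.267
endloop
endfacet
facet normal -0.219 -0.465 0.858
outer loop
vertex 3.902 -3.705 3.424
vertex 4.069 -2.98 3.86
vertex 3.271 -3.135 3.572
endloop
endfacet
facet normal -0.594 -0.740 0.316
outer loop
vertex 3.902 -3.705 3.424
vertex 3.271 -3.135 3.572
vertex 3.336 -3.516 2.802
endloop
endfacet
facet normal -0.133 -0.975 -0.176
outer loop
vertex 3.902 -3.705 3.424
vertex 3.336 -3.516 2.802
vertex 4.173 -3.596 2.613
endloop
endfacet
facet normal 0.528 -0.847 0.062
outer loop
vertex 3.902 -3.705 3.424
vertex 4.173 -3.596 2.613
vertex 4.627 -3.265 3.267
endloop
endfacet
facet normal 0.474 -0.531 0.702
outer loop
vertex 3.902 -3.705 3.424
vertex 4.627 -3.265 3.267
vertex 4.069 -2.98 3.86
endloop
endfacet
facet normal -0.370 0.231 0.900
outer loop
vertex 3.271 -3.135 3.572
vertex 4.069 -2.98 3.86
vertex 3.607 -2.344 3.507
endloop
endfacet
facet normal -0.977 -0.214 0.023
outer loop
vertex 3.336 -3.516 2.802
vertex 3.271 -3.135 3.572
vertex 3.153 -2.675 2.853
endloop
endfacet
facet normal -0.231 -0.595 -0.770
outer loop
vertex 4.173 -3.596 2.613
vertex 3.336 -3.516 2.802
vertex 3.711 -2.96 2.26
endloop
endfacet
facet normal 0.838 -0.387 -0.385
outer loop
vertex 4.627 -3.265 3.267
vertex 4.173 -3.596 2.613
vertex 4.509 -2.805 2.548
endloop
endfacet
facet normal 0.752 0.124 0.648
outer loop
vertex 4.069 -2.98 3.86
vertex 4.627 -3.265 3.267
vertex 4.444 -2.424 3.318
endloop
endfacet

endsolid


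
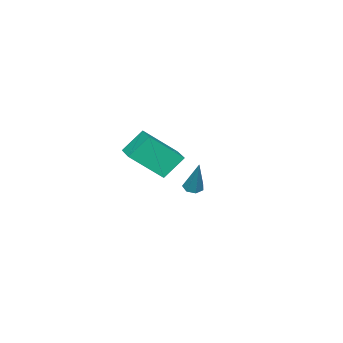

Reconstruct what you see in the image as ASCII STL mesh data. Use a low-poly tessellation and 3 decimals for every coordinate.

solid 
facet normal -0.655 -0.748 -0.106
outer loop
vertex 2.013 1.291 3.639
vertex 0.926 2.442 2.228
vertex 2.829 0.731 2.552
endloop
endfacet
facet normal 0.513 -0.543 0.665
outer loop
vertex 3.694 1.718 2.692
vertex 2.013 1.291 3.639
vertex 2.829 0.731 2.552
endloop
endfacet
facet normal -0.655 -0.748 -0.106
outer loop
vertex 2.829 0.731 2.552
vertex 0.926 2.442 2.228
vertex 1.743 1.881 1.142
endloop
endfacet
facet normal 0.555 -0.382 -0.739
outer loop
vertex 1.743 1.881 1.142
vertex 3.694 1.718 2.692
vertex 2.829 0.731 2.552
endloop
endfacet
facet normal -0.555 0.382 0.739
outer loop
vertex 2.013 1.291 3.639
vertex 1.791 3.429 2.368
vertex 0.926 2.442 2.228
endloop
endfacet
facet normal 0.513 -0.542 0.666
outer loop
vertex 2.877 2.279 3.778
vertex 2.013 1.291 3.639
vertex 3.694 1.718 2.692
endloop
endfacet
facet normal -0.555 0.382 0.739
outer loop
vertex 2.877 2.279 3.778
vertex 1.791 3.429 2.368
vertex 2.013 1.291 3.639
endloop
endfacet
facet normal -0.512 0.543 -0.666
outer loop
vertex 0.926 2.442 2.228
vertex 1.791 3.429 2.368
vertex 1.743 1.881 1.142
endloop
endfacet
facet normal 0.555 -0.382 -0.739
outer loop
vertex 2.607 2.869 1.281
vertex 3.694 1.718 2.692
vertex 1.743 1.881 1.142
endloop
endfacet
facet normal -0.513 0.543 -0.665
outer loop
vertex 1.743 1.881 1.142
vertex 1.791 3.429 2.368
vertex 2.607 2.869 1.281
endloop
endfacet
facet normal 0.655 0.748 0.106
outer loop
vertex 2.607 2.869 1.281
vertex 2.877 2.279 3.778
vertex 3.694 1.718 2.692
endloop
endfacet
facet normal 0.655 0.748 0.106
outer loop
vertex 1.791 3.429 2.368
vertex 2.877 2.279 3.778
vertex 2.607 2.869 1.281
endloop
endfacet
facet normal -0.285 -0.357 -0.890
outer loop
vertex -3.239 -0.2 -2.166
vertex -3.574 0.219 -2.227
vertex -3.056 0.177 -2.376
endloop
endfacet
facet normal 0.917 -0.384 0.111
outer loop
vertex -3.239 -0.2 -2.166
vertex -3.056 0.177 -2.376
vertex -2.966 0.981 -0.333
endloop
endfacet
facet normal -0.285 -0.357 -0.890
outer loop
vertex -3.056 0.177 -2.376
vertex -3.574 0.219 -2.227
vertex -3.263 0.586 -2.474
endloop
endfacet
facet normal 0.893 0.404 -0.198
outer loop
vertex -3.056 0.177 -2.376
vertex -3.263 0.586 -2.474
vertex -2.966 0.981 -0.333
endloop
endfacet
facet normal -0.286 -0.357 -0.890
outer loop
vertex -3.263 0.586 -2.474
vertex -3.574 0.219 -2.227
vertex -3.703 0.719 -2.386
endloop
endfacet
facet normal 0.245 0.947 -0.209
outer loop
vertex -3.263 0.586 -2.474
vertex -3.703 0.719 -2.386
vertex -2.966 0.981 -0.333
endloop
endfacet
facet normal -0.285 -0.356 -0.890
outer loop
vertex -3.703 0.719 -2.386
vertex -3.574 0.219 -2.227
vertex -4.046 0.476 -2.179
endloop
endfacet
facet normal -0.540 0.837 0.087
outer loop
vertex -3.703 0.719 -2.386
vertex -4.046 0.476 -2.179
vertex -2.966 0.981 -0.333
endloop
endfacet
facet normal -0.285 -0.357 -0.889
outer loop
vertex -4.046 0.476 -2.179
vertex -3.574 0.219 -2.227
vertex -4.033 0.04 -2.008
endloop
endfacet
facet normal -0.871 0.157 0.466
outer loop
vertex -4.046 0.476 -2.179
vertex -4.033 0.04 -2.008
vertex -2.966 0.981 -0.333
endloop
endfacet
facet normal -0.285 -0.358 -0.889
outer loop
vertex -4.033 0.04 -2.008
vertex -3.574 0.219 -2.227
vertex -3.674 -0.261 -2.002
endloop
endfacet
facet normal -0.498 -0.581 0.644
outer loop
vertex -4.033 0.04 -2.008
vertex -3.674 -0.261 -2.002
vertex -2.966 0.981 -0.333
endloop
endfacet
facet normal -0.285 -0.357 -0.889
outer loop
vertex -3.674 -0.261 -2.002
vertex -3.574 0.219 -2.227
vertex -3.239 -0.2 -2.166
endloop
endfacet
facet normal 0.298 -0.822 0.485
outer loop
vertex -3.674 -0.261 -2.002
vertex -3.239 -0.2 -2.166
vertex -2.966 0.981 -0.333
endloop
endfacet

endsolid


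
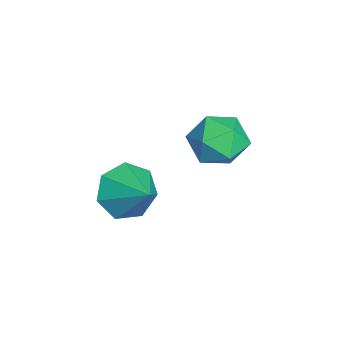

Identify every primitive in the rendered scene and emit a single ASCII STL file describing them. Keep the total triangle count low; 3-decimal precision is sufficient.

solid 
facet normal -0.948 0.316 0.043
outer loop
vertex -1.606 2.412 -1.196
vertex -1.829 1.672 -0.668
vertex -1.545 2.467 -0.264
endloop
endfacet
facet normal -0.499 0.867 -0.019
outer loop
vertex -1.606 2.412 -1.196
vertex -1.545 2.467 -0.264
vertex -0.875 2.841 -0.799
endloop
endfacet
facet normal -0.121 0.777 -0.617
outer loop
vertex -1.606 2.412 -1.196
vertex -0.875 2.841 -0.799
vertex -0.744 2.277 -1.535
endloop
endfacet
facet normal -0.337 0.172 -0.926
outer loop
vertex -1.606 2.412 -1.196
vertex -0.744 2.277 -1.535
vertex -1.334 1.555 -1.454
endloop
endfacet
facet normal -0.848 -0.113 -0.517
outer loop
vertex -1.606 2.412 -1.196
vertex -1.334 1.555 -1.454
vertex -1.829 1.672 -0.668
endloop
endfacet
facet normal -0.045 0.845 0.534
outer loop
vertex -0.875 2.841 -0.799
vertex -1.545 2.467 -0.264
vertex -0.646 2.365 -0.026
endloop
endfacet
facet normal -0.773 -0.045 0.632
outer loop
vertex -1.545 2.467 -0.264
vertex -1.829 1.672 -0.668
vertex -1.236 1.643 0.055
endloop
endfacet
facet normal -0.612 -0.741 -0.275
outer loop
vertex -1.829 1.672 -0.668
vertex -1.334 1.555 -1.454
vertex -1.105 1.079 -0.681
endloop
endfacet
facet normal 0.216 -0.281 -0.935
outer loop
vertex -1.334 1.555 -1.454
vertex -0.744 2.277 -1.535
vertex -0.435 1.453 -1.216
endloop
endfacet
facet normal 0.566 0.700 -0.436
outer loop
vertex -0.744 2.277 -1.535
vertex -0.875 2.841 -0.799
vertex -0.151 2.248 -0.812
endloop
endfacet
facet normal 0.337 -0.172 0.926
outer loop
vertex -0.374 1.508 -0.284
vertex -0.646 2.365 -0.026
vertex -1.236 1.643 0.055
endloop
endfacet
facet normal 0.121 -0.777 0.617
outer loop
vertex -0.374 1.508 -0.284
vertex -1.236 1.643 0.055
vertex -1.105 1.079 -0.681
endloop
endfacet
facet normal 0.499 -0.867 0.019
outer loop
vertex -0.374 1.508 -0.284
vertex -1.105 1.079 -0.681
vertex -0.435 1.453 -1.216
endloop
endfacet
facet normal 0.948 -0.316 -0.043
outer loop
vertex -0.374 1.508 -0.284
vertex -0.435 1.453 -1.216
vertex -0.151 2.248 -0.812
endloop
endfacet
facet normal 0.848 0.113 0.517
outer loop
vertex -0.374 1.508 -0.284
vertex -0.151 2.248 -0.812
vertex -0.646 2.365 -0.026
endloop
endfacet
facet normal -0.216 0.281 0.935
outer loop
vertex -1.236 1.643 0.055
vertex -0.646 2.365 -0.026
vertex -1.545 2.467 -0.264
endloop
endfacet
facet normal -0.566 -0.700 0.436
outer loop
vertex -1.105 1.079 -0.681
vertex -1.236 1.643 0.055
vertex -1.829 1.672 -0.668
endloop
endfacet
facet normal 0.045 -0.845 -0.534
outer loop
vertex -0.435 1.453 -1.216
vertex -1.105 1.079 -0.681
vertex -1.334 1.555 -1.454
endloop
endfacet
facet normal 0.773 0.045 -0.632
outer loop
vertex -0.151 2.248 -0.812
vertex -0.435 1.453 -1.216
vertex -0.744 2.277 -1.535
endloop
endfacet
facet normal 0.612 0.741 0.275
outer loop
vertex -0.646 2.365 -0.026
vertex -0.151 2.248 -0.812
vertex -0.875 2.841 -0.799
endloop
endfacet
facet normal -0.713 -0.451 -0.537
outer loop
vertex 1.94 -0.097 -1.256
vertex 1.626 -0.481 -0.517
vertex 1.4 0.302 -0.875
endloop
endfacet
facet normal 0.414 0.856 -0.309
outer loop
vertex 1.94 -0.097 -1.256
vertex 1.4 0.302 -0.875
vertex 2.574 0.121 0.197
endloop
endfacet
facet normal -0.712 -0.451 -0.537
outer loop
vertex 1.4 0.302 -0.875
vertex 1.626 -0.481 -0.517
vertex 1.03 0.112 -0.225
endloop
endfacet
facet normal -0.072 0.968 0.242
outer loop
vertex 1.4 0.302 -0.875
vertex 1.03 0.112 -0.225
vertex 2.574 0.121 0.197
endloop
endfacet
facet normal -0.712 -0.452 -0.537
outer loop
vertex 1.03 0.112 -0.225
vertex 1.626 -0.481 -0.517
vertex 1.109 -0.525 0.206
endloop
endfacet
facet normal -0.227 0.526 0.819
outer loop
vertex 1.03 0.112 -0.225
vertex 1.109 -0.525 0.206
vertex 2.574 0.121 0.197
endloop
endfacet
facet normal -0.712 -0.452 -0.537
outer loop
vertex 1.109 -0.525 0.206
vertex 1.626 -0.481 -0.517
vertex 1.578 -1.128 0.092
endloop
endfacet
facet normal 0.066 -0.136 0.989
outer loop
vertex 1.109 -0.525 0.206
vertex 1.578 -1.128 0.092
vertex 2.574 0.121 0.197
endloop
endfacet
facet normal -0.713 -0.452 -0.536
outer loop
vertex 1.578 -1.128 0.092
vertex 1.626 -0.481 -0.517
vertex 2.083 -1.244 -0.481
endloop
endfacet
facet normal 0.586 -0.520 0.622
outer loop
vertex 1.578 -1.128 0.092
vertex 2.083 -1.244 -0.481
vertex 2.574 0.121 0.197
endloop
endfacet
facet normal -0.712 -0.452 -0.538
outer loop
vertex 2.083 -1.244 -0.481
vertex 1.626 -0.481 -0.517
vertex 2.245 -0.785 -1.081
endloop
endfacet
facet normal 0.942 -0.337 -0.004
outer loop
vertex 2.083 -1.244 -0.481
vertex 2.245 -0.785 -1.081
vertex 2.574 0.121 0.197
endloop
endfacet
facet normal -0.712 -0.452 -0.537
outer loop
vertex 2.245 -0.785 -1.081
vertex 1.626 -0.481 -0.517
vertex 1.94 -0.097 -1.256
endloop
endfacet
facet normal 0.865 0.277 -0.419
outer loop
vertex 2.245 -0.785 -1.081
vertex 1.94 -0.097 -1.256
vertex 2.574 0.121 0.197
endloop
endfacet

endsolid


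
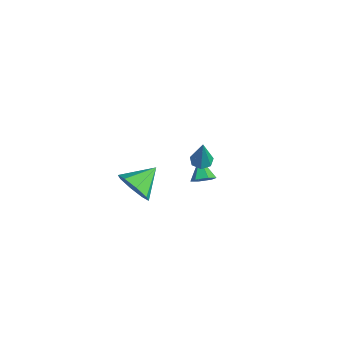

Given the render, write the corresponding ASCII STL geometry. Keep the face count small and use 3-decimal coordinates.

solid 
facet normal 0.258 -0.873 -0.413
outer loop
vertex 2.405 -2.6 0.511
vertex 1.758 -2.468 -0.172
vertex 2.676 -2.248 -0.064
endloop
endfacet
facet normal 0.631 0.492 0.599
outer loop
vertex 2.405 -2.6 0.511
vertex 2.676 -2.248 -0.064
vertex 1.382 -1.192 0.432
endloop
endfacet
facet normal 0.258 -0.873 -0.414
outer loop
vertex 2.676 -2.248 -0.064
vertex 1.758 -2.468 -0.172
vertex 2.409 -2.024 -0.703
endloop
endfacet
facet normal 0.634 0.774 0.006
outer loop
vertex 2.676 -2.248 -0.064
vertex 2.409 -2.024 -0.703
vertex 1.382 -1.192 0.432
endloop
endfacet
facet normal 0.258 -0.873 -0.414
outer loop
vertex 2.409 -2.024 -0.703
vertex 1.758 -2.468 -0.172
vertex 1.761 -2.06 -1.03
endloop
endfacet
facet normal 0.187 0.865 -0.465
outer loop
vertex 2.409 -2.024 -0.703
vertex 1.761 -2.06 -1.03
vertex 1.382 -1.192 0.432
endloop
endfacet
facet normal 0.258 -0.873 -0.414
outer loop
vertex 1.761 -2.06 -1.03
vertex 1.758 -2.468 -0.172
vertex 1.111 -2.335 -0.855
endloop
endfacet
facet normal -0.447 0.713 -0.539
outer loop
vertex 1.761 -2.06 -1.03
vertex 1.111 -2.335 -0.855
vertex 1.382 -1.192 0.432
endloop
endfacet
facet normal 0.257 -0.874 -0.413
outer loop
vertex 1.111 -2.335 -0.855
vertex 1.758 -2.468 -0.172
vertex 0.84 -2.687 -0.279
endloop
endfacet
facet normal -0.897 0.407 -0.173
outer loop
vertex 1.111 -2.335 -0.855
vertex 0.84 -2.687 -0.279
vertex 1.382 -1.192 0.432
endloop
endfacet
facet normal 0.257 -0.873 -0.414
outer loop
vertex 0.84 -2.687 -0.279
vertex 1.758 -2.468 -0.172
vertex 1.107 -2.911 0.359
endloop
endfacet
facet normal -0.899 0.126 0.420
outer loop
vertex 0.84 -2.687 -0.279
vertex 1.107 -2.911 0.359
vertex 1.382 -1.192 0.432
endloop
endfacet
facet normal 0.258 -0.874 -0.413
outer loop
vertex 1.107 -2.911 0.359
vertex 1.758 -2.468 -0.172
vertex 1.755 -2.875 0.687
endloop
endfacet
facet normal -0.453 0.035 0.891
outer loop
vertex 1.107 -2.911 0.359
vertex 1.755 -2.875 0.687
vertex 1.382 -1.192 0.432
endloop
endfacet
facet normal 0.258 -0.874 -0.413
outer loop
vertex 1.755 -2.875 0.687
vertex 1.758 -2.468 -0.172
vertex 2.405 -2.6 0.511
endloop
endfacet
facet normal 0.182 0.187 0.965
outer loop
vertex 1.755 -2.875 0.687
vertex 2.405 -2.6 0.511
vertex 1.382 -1.192 0.432
endloop
endfacet
facet normal 0.777 -0.204 -0.595
outer loop
vertex 0.535 1.799 -2.493
vertex 0.156 1.738 -2.967
vertex 0.398 2.283 -2.838
endloop
endfacet
facet normal 0.224 0.607 0.762
outer loop
vertex 0.535 1.799 -2.493
vertex 0.398 2.283 -2.838
vertex -0.776 1.982 -2.253
endloop
endfacet
facet normal 0.777 -0.204 -0.595
outer loop
vertex 0.398 2.283 -2.838
vertex 0.156 1.738 -2.967
vertex 0.019 2.222 -3.312
endloop
endfacet
facet normal -0.223 0.973 0.053
outer loop
vertex 0.398 2.283 -2.838
vertex 0.019 2.222 -3.312
vertex -0.776 1.982 -2.253
endloop
endfacet
facet normal 0.777 -0.204 -0.595
outer loop
vertex 0.019 2.222 -3.312
vertex 0.156 1.738 -2.967
vertex -0.223 1.677 -3.441
endloop
endfacet
facet normal -0.761 0.449 -0.469
outer loop
vertex 0.019 2.222 -3.312
vertex -0.223 1.677 -3.441
vertex -0.776 1.982 -2.253
endloop
endfacet
facet normal 0.777 -0.202 -0.596
outer loop
vertex -0.223 1.677 -3.441
vertex 0.156 1.738 -2.967
vertex -0.085 1.193 -3.097
endloop
endfacet
facet normal -0.851 -0.443 -0.282
outer loop
vertex -0.223 1.677 -3.441
vertex -0.085 1.193 -3.097
vertex -0.776 1.982 -2.253
endloop
endfacet
facet normal 0.777 -0.202 -0.596
outer loop
vertex -0.085 1.193 -3.097
vertex 0.156 1.738 -2.967
vertex 0.294 1.254 -2.623
endloop
endfacet
facet normal -0.403 -0.810 0.427
outer loop
vertex -0.085 1.193 -3.097
vertex 0.294 1.254 -2.623
vertex -0.776 1.982 -2.253
endloop
endfacet
facet normal 0.777 -0.202 -0.596
outer loop
vertex 0.294 1.254 -2.623
vertex 0.156 1.738 -2.967
vertex 0.535 1.799 -2.493
endloop
endfacet
facet normal 0.134 -0.286 0.949
outer loop
vertex 0.294 1.254 -2.623
vertex 0.535 1.799 -2.493
vertex -0.776 1.982 -2.253
endloop
endfacet
facet normal -0.263 0.093 -0.960
outer loop
vertex 3.93 0.228 2.316
vertex 3.467 0.015 2.422
vertex 3.604 0.517 2.433
endloop
endfacet
facet normal 0.687 0.706 0.170
outer loop
vertex 3.93 0.228 2.316
vertex 3.604 0.517 2.433
vertex 3.893 -0.135 3.978
endloop
endfacet
facet normal -0.263 0.093 -0.960
outer loop
vertex 3.604 0.517 2.433
vertex 3.467 0.015 2.422
vertex 3.175 0.428 2.542
endloop
endfacet
facet normal -0.087 0.912 0.401
outer loop
vertex 3.604 0.517 2.433
vertex 3.175 0.428 2.542
vertex 3.893 -0.135 3.978
endloop
endfacet
facet normal -0.262 0.094 -0.960
outer loop
vertex 3.175 0.428 2.542
vertex 3.467 0.015 2.422
vertex 2.966 0.028 2.56
endloop
endfacet
facet normal -0.741 0.411 0.531
outer loop
vertex 3.175 0.428 2.542
vertex 2.966 0.028 2.56
vertex 3.893 -0.135 3.978
endloop
endfacet
facet normal -0.262 0.091 -0.961
outer loop
vertex 2.966 0.028 2.56
vertex 3.467 0.015 2.422
vertex 3.135 -0.381 2.475
endloop
endfacet
facet normal -0.781 -0.419 0.463
outer loop
vertex 2.966 0.028 2.56
vertex 3.135 -0.381 2.475
vertex 3.893 -0.135 3.978
endloop
endfacet
facet normal -0.264 0.093 -0.960
outer loop
vertex 3.135 -0.381 2.475
vertex 3.467 0.015 2.422
vertex 3.554 -0.493 2.349
endloop
endfacet
facet normal -0.180 -0.952 0.247
outer loop
vertex 3.135 -0.381 2.475
vertex 3.554 -0.493 2.349
vertex 3.893 -0.135 3.978
endloop
endfacet
facet normal -0.262 0.093 -0.961
outer loop
vertex 3.554 -0.493 2.349
vertex 3.467 0.015 2.422
vertex 3.908 -0.221 2.279
endloop
endfacet
facet normal 0.614 -0.788 0.045
outer loop
vertex 3.554 -0.493 2.349
vertex 3.908 -0.221 2.279
vertex 3.893 -0.135 3.978
endloop
endfacet
facet normal -0.262 0.092 -0.961
outer loop
vertex 3.908 -0.221 2.279
vertex 3.467 0.015 2.422
vertex 3.93 0.228 2.316
endloop
endfacet
facet normal 0.999 -0.050 0.011
outer loop
vertex 3.908 -0.221 2.279
vertex 3.93 0.228 2.316
vertex 3.893 -0.135 3.978
endloop
endfacet

endsolid


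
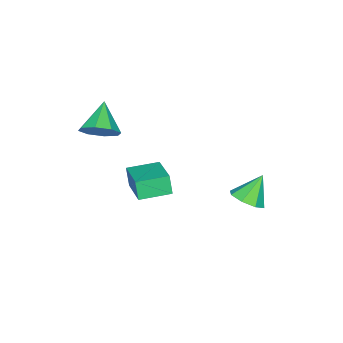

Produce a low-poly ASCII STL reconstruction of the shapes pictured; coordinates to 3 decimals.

solid 
facet normal -0.715 0.696 0.061
outer loop
vertex -3.529 -1.379 -2.567
vertex -2.259 -0.122 -2.019
vertex -3.371 -1.136 -3.493
endloop
endfacet
facet normal -0.680 -0.673 -0.293
outer loop
vertex -2.341 -2.138 -3.581
vertex -3.529 -1.379 -2.567
vertex -3.371 -1.136 -3.493
endloop
endfacet
facet normal -0.715 0.696 0.061
outer loop
vertex -3.371 -1.136 -3.493
vertex -2.259 -0.122 -2.019
vertex -2.1 0.122 -2.945
endloop
endfacet
facet normal 0.163 0.251 -0.954
outer loop
vertex -2.1 0.122 -2.945
vertex -2.341 -2.138 -3.581
vertex -3.371 -1.136 -3.493
endloop
endfacet
facet normal -0.163 -0.251 0.954
outer loop
vertex -3.529 -1.379 -2.567
vertex -1.229 -1.124 -2.107
vertex -2.259 -0.122 -2.019
endloop
endfacet
facet normal -0.680 -0.672 -0.294
outer loop
vertex -2.5 -2.382 -2.655
vertex -3.529 -1.379 -2.567
vertex -2.341 -2.138 -3.581
endloop
endfacet
facet normal -0.163 -0.251 0.954
outer loop
vertex -2.5 -2.382 -2.655
vertex -1.229 -1.124 -2.107
vertex -3.529 -1.379 -2.567
endloop
endfacet
facet normal 0.679 0.672 0.294
outer loop
vertex -2.259 -0.122 -2.019
vertex -1.229 -1.124 -2.107
vertex -2.1 0.122 -2.945
endloop
endfacet
facet normal 0.163 0.251 -0.954
outer loop
vertex -1.071 -0.881 -3.033
vertex -2.341 -2.138 -3.581
vertex -2.1 0.122 -2.945
endloop
endfacet
facet normal 0.680 0.672 0.292
outer loop
vertex -2.1 0.122 -2.945
vertex -1.229 -1.124 -2.107
vertex -1.071 -0.881 -3.033
endloop
endfacet
facet normal 0.715 -0.696 -0.061
outer loop
vertex -1.071 -0.881 -3.033
vertex -2.5 -2.382 -2.655
vertex -2.341 -2.138 -3.581
endloop
endfacet
facet normal 0.715 -0.696 -0.061
outer loop
vertex -1.229 -1.124 -2.107
vertex -2.5 -2.382 -2.655
vertex -1.071 -0.881 -3.033
endloop
endfacet
facet normal 0.543 -0.209 -0.814
outer loop
vertex -2.12 3.964 -2.108
vertex -2.595 3.326 -2.261
vertex -2.604 4.109 -2.468
endloop
endfacet
facet normal 0.015 0.934 0.356
outer loop
vertex -2.12 3.964 -2.108
vertex -2.604 4.109 -2.468
vertex -3.345 3.614 -1.139
endloop
endfacet
facet normal 0.544 -0.209 -0.813
outer loop
vertex -2.604 4.109 -2.468
vertex -2.595 3.326 -2.261
vertex -3.082 3.794 -2.707
endloop
endfacet
facet normal -0.551 0.834 0.003
outer loop
vertex -2.604 4.109 -2.468
vertex -3.082 3.794 -2.707
vertex -3.345 3.614 -1.139
endloop
endfacet
facet normal 0.544 -0.208 -0.813
outer loop
vertex -3.082 3.794 -2.707
vertex -2.595 3.326 -2.261
vertex -3.274 3.205 -2.685
endloop
endfacet
facet normal -0.945 0.303 -0.124
outer loop
vertex -3.082 3.794 -2.707
vertex -3.274 3.205 -2.685
vertex -3.345 3.614 -1.139
endloop
endfacet
facet normal 0.544 -0.209 -0.812
outer loop
vertex -3.274 3.205 -2.685
vertex -2.595 3.326 -2.261
vertex -3.069 2.687 -2.414
endloop
endfacet
facet normal -0.937 -0.346 0.048
outer loop
vertex -3.274 3.205 -2.685
vertex -3.069 2.687 -2.414
vertex -3.345 3.614 -1.139
endloop
endfacet
facet normal 0.545 -0.209 -0.812
outer loop
vertex -3.069 2.687 -2.414
vertex -2.595 3.326 -2.261
vertex -2.586 2.543 -2.053
endloop
endfacet
facet normal -0.533 -0.735 0.419
outer loop
vertex -3.069 2.687 -2.414
vertex -2.586 2.543 -2.053
vertex -3.345 3.614 -1.139
endloop
endfacet
facet normal 0.544 -0.210 -0.813
outer loop
vertex -2.586 2.543 -2.053
vertex -2.595 3.326 -2.261
vertex -2.108 2.857 -1.814
endloop
endfacet
facet normal 0.032 -0.636 0.771
outer loop
vertex -2.586 2.543 -2.053
vertex -2.108 2.857 -1.814
vertex -3.345 3.614 -1.139
endloop
endfacet
facet normal 0.544 -0.210 -0.813
outer loop
vertex -2.108 2.857 -1.814
vertex -2.595 3.326 -2.261
vertex -1.915 3.446 -1.837
endloop
endfacet
facet normal 0.426 -0.105 0.899
outer loop
vertex -2.108 2.857 -1.814
vertex -1.915 3.446 -1.837
vertex -3.345 3.614 -1.139
endloop
endfacet
facet normal 0.544 -0.210 -0.813
outer loop
vertex -1.915 3.446 -1.837
vertex -2.595 3.326 -2.261
vertex -2.12 3.964 -2.108
endloop
endfacet
facet normal 0.419 0.546 0.726
outer loop
vertex -1.915 3.446 -1.837
vertex -2.12 3.964 -2.108
vertex -3.345 3.614 -1.139
endloop
endfacet
facet normal 0.722 0.312 -0.617
outer loop
vertex 0.89 -2.25 2.289
vertex 0.309 -1.774 1.85
vertex 0.831 -1.633 2.532
endloop
endfacet
facet normal 0.269 -0.331 0.905
outer loop
vertex 0.89 -2.25 2.289
vertex 0.831 -1.633 2.532
vertex -0.789 -2.246 2.79
endloop
endfacet
facet normal 0.723 0.311 -0.617
outer loop
vertex 0.831 -1.633 2.532
vertex 0.309 -1.774 1.85
vertex 0.467 -1.098 2.375
endloop
endfacet
facet normal 0.037 0.304 0.952
outer loop
vertex 0.831 -1.633 2.532
vertex 0.467 -1.098 2.375
vertex -0.789 -2.246 2.79
endloop
endfacet
facet normal 0.722 0.311 -0.618
outer loop
vertex 0.467 -1.098 2.375
vertex 0.309 -1.774 1.85
vertex 0.01 -0.959 1.911
endloop
endfacet
facet normal -0.415 0.675 0.611
outer loop
vertex 0.467 -1.098 2.375
vertex 0.01 -0.959 1.911
vertex -0.789 -2.246 2.79
endloop
endfacet
facet normal 0.722 0.311 -0.618
outer loop
vertex 0.01 -0.959 1.911
vertex 0.309 -1.774 1.85
vertex -0.272 -1.297 1.411
endloop
endfacet
facet normal -0.821 0.565 0.081
outer loop
vertex 0.01 -0.959 1.911
vertex -0.272 -1.297 1.411
vertex -0.789 -2.246 2.79
endloop
endfacet
facet normal 0.722 0.311 -0.618
outer loop
vertex -0.272 -1.297 1.411
vertex 0.309 -1.774 1.85
vertex -0.213 -1.915 1.169
endloop
endfacet
facet normal -0.944 0.038 -0.328
outer loop
vertex -0.272 -1.297 1.411
vertex -0.213 -1.915 1.169
vertex -0.789 -2.246 2.79
endloop
endfacet
facet normal 0.722 0.310 -0.618
outer loop
vertex -0.213 -1.915 1.169
vertex 0.309 -1.774 1.85
vertex 0.151 -2.45 1.326
endloop
endfacet
facet normal -0.712 -0.594 -0.374
outer loop
vertex -0.213 -1.915 1.169
vertex 0.151 -2.45 1.326
vertex -0.789 -2.246 2.79
endloop
endfacet
facet normal 0.722 0.310 -0.618
outer loop
vertex 0.151 -2.45 1.326
vertex 0.309 -1.774 1.85
vertex 0.608 -2.589 1.79
endloop
endfacet
facet normal -0.260 -0.965 -0.033
outer loop
vertex 0.151 -2.45 1.326
vertex 0.608 -2.589 1.79
vertex -0.789 -2.246 2.79
endloop
endfacet
facet normal 0.722 0.310 -0.619
outer loop
vertex 0.608 -2.589 1.79
vertex 0.309 -1.774 1.85
vertex 0.89 -2.25 2.289
endloop
endfacet
facet normal 0.147 -0.855 0.498
outer loop
vertex 0.608 -2.589 1.79
vertex 0.89 -2.25 2.289
vertex -0.789 -2.246 2.79
endloop
endfacet

endsolid
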